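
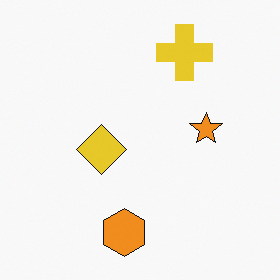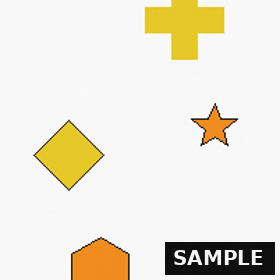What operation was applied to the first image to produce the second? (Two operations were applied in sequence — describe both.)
This is the original image cropped to a modestly smaller region and rescaled, then watermarked with the text "SAMPLE" in the lower-right corner.

The visible shapes are larger and the field of view is narrower; shapes near the original edges may be partly or wholly outside the frame — a crop-and-rescale. A dark label reading "SAMPLE" appears in the lower-right corner.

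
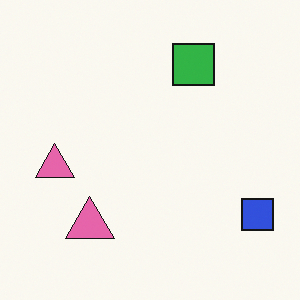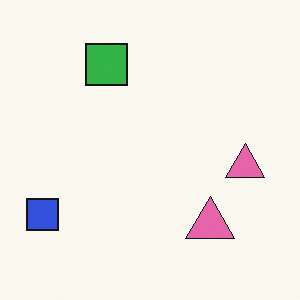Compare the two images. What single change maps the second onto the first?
It was flipped horizontally (left ↔ right).

The blue square is in the bottom-left of the second image and the bottom-right of the first — shapes on opposite sides of the vertical midline have swapped in a mirror flip.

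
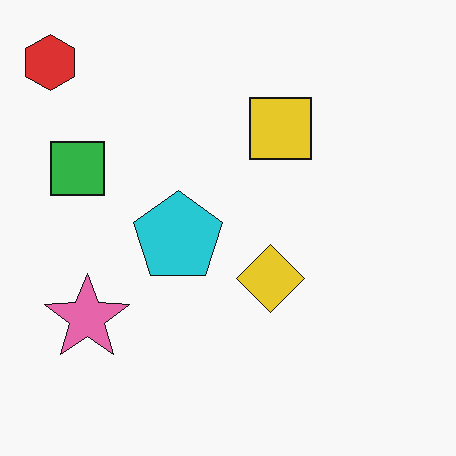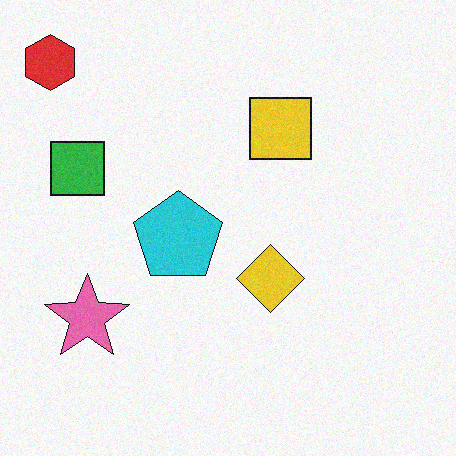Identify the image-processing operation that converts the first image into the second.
It was degraded with subtle gaussian noise.

Random speckle covers the whole image, including the flat background.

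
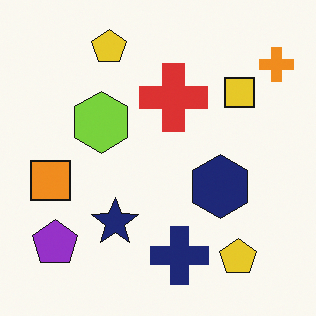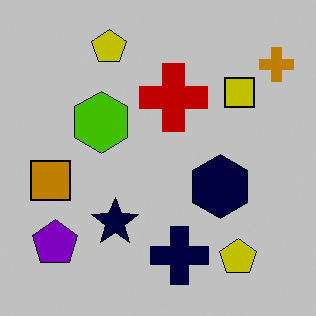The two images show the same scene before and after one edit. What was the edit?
The image was aggressively posterized.

Each flat color has snapped to a coarser quantized level — most visibly, the near-white background has dropped to a flat grey.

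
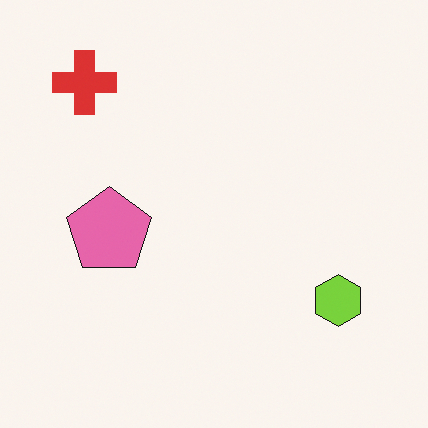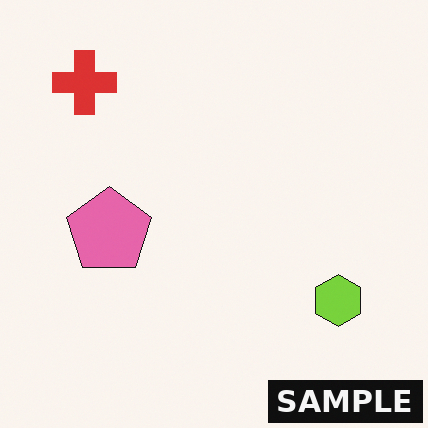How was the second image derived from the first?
It was watermarked with the text "SAMPLE" in the lower-right corner.

A dark label reading "SAMPLE" appears in the lower-right corner.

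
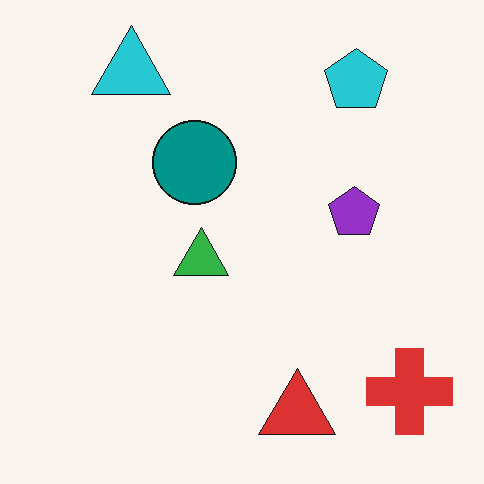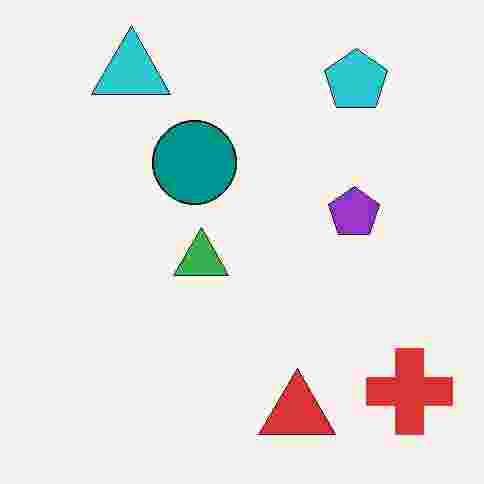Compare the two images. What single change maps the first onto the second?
The image was degraded with heavy JPEG compression.

Blocky 8×8 compression artifacts appear around shape edges and the flat background shows ringing — characteristic JPEG degradation.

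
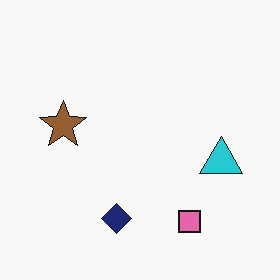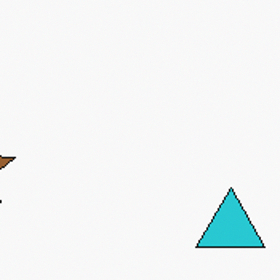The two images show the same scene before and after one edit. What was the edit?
Cropped to a modestly smaller region and rescaled.

The visible shapes are larger and the field of view is narrower; shapes near the original edges may be partly or wholly outside the frame — a crop-and-rescale.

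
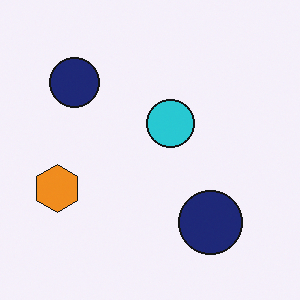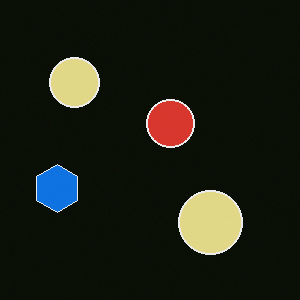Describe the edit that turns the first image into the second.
The transformation is: color-inverted (negative).

The light background has become dark and every shape's color is its complement — a photographic negative.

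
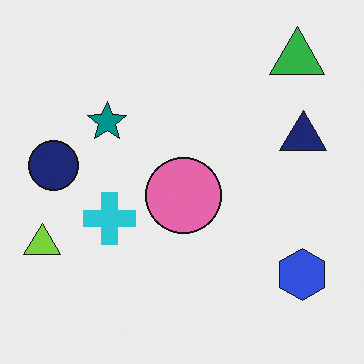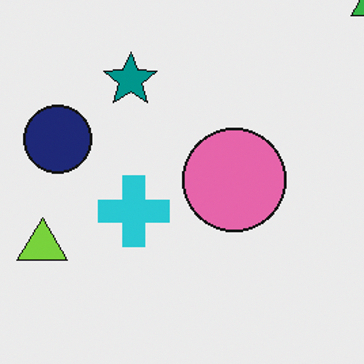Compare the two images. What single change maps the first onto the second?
The image was cropped to a modestly smaller region and rescaled.

The visible shapes are larger and the field of view is narrower; shapes near the original edges may be partly or wholly outside the frame — a crop-and-rescale.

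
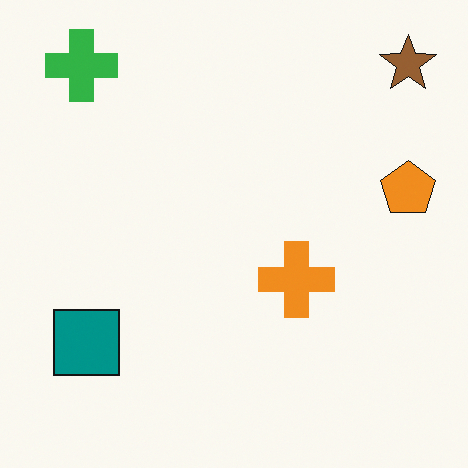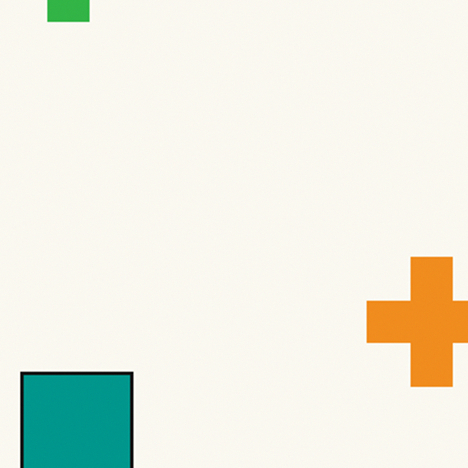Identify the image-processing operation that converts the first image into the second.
The transformation is: cropped tightly and scaled back up.

The visible shapes are larger and the field of view is narrower; shapes near the original edges may be partly or wholly outside the frame — a crop-and-rescale.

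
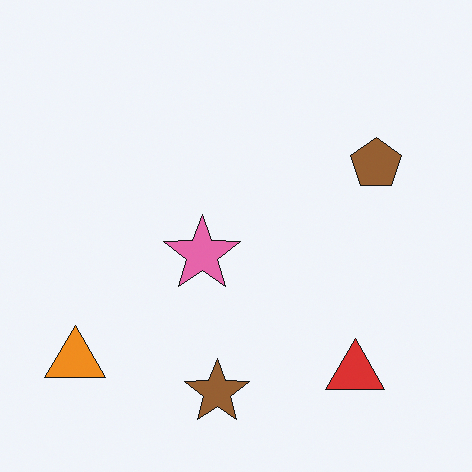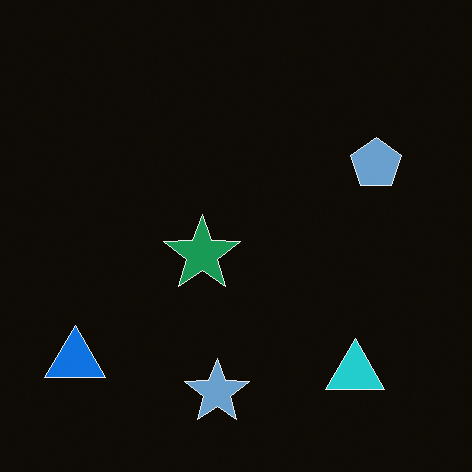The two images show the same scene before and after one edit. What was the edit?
The second image is the first color-inverted (negative).

The light background has become dark and every shape's color is its complement — a photographic negative.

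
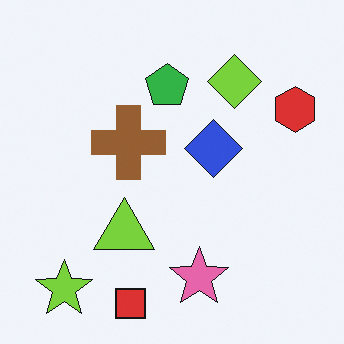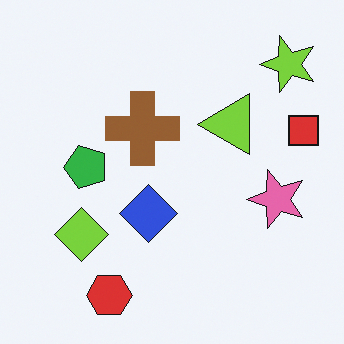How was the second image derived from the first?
Transposed (reflected across the top-left ↔ bottom-right diagonal).

Shapes have swapped their row and column positions — what was in the top-right is now in the bottom-left — a diagonal reflection.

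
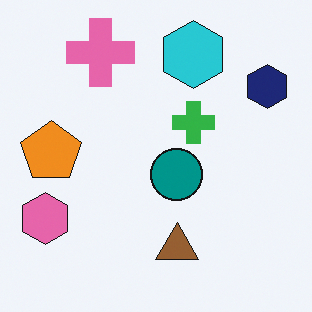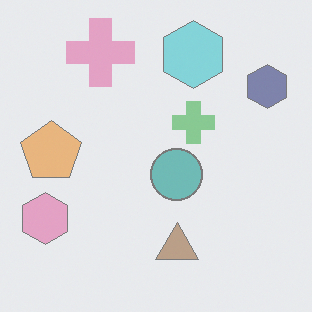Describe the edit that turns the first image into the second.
Washed out (contrast reduced).

Tones are pushed toward mid-grey across the whole image — a global contrast change.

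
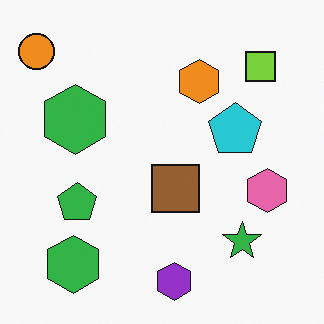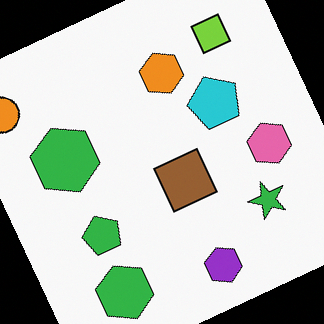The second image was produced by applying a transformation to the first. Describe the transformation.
It was rotated counter-clockwise by a clearly visible amount.

Every shape is tilted by the same angle and the image corners show triangular fill wedges — a whole-image rotation by a non-right angle.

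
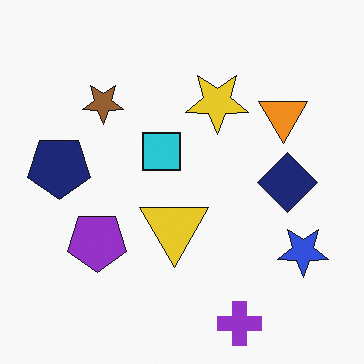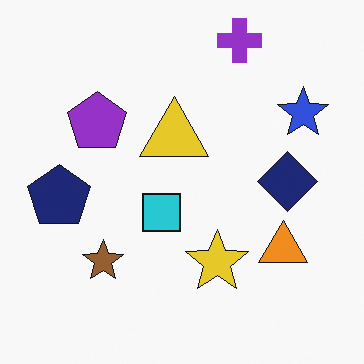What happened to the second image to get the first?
It was flipped vertically (top ↔ bottom).

The purple cross is in the top of the second image and the bottom of the first — shapes on opposite sides of the horizontal midline have swapped in a mirror flip.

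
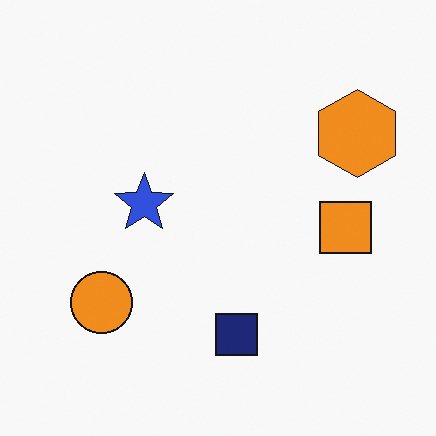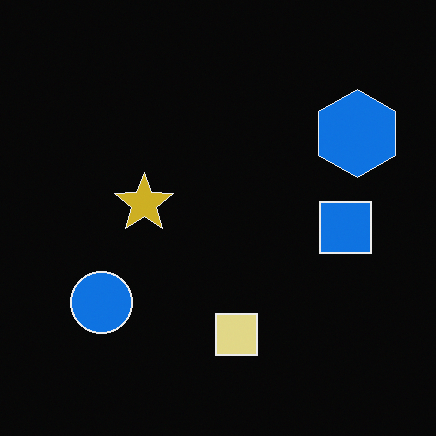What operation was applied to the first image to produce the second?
This is the original image color-inverted (negative).

The light background has become dark and every shape's color is its complement — a photographic negative.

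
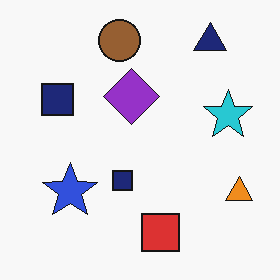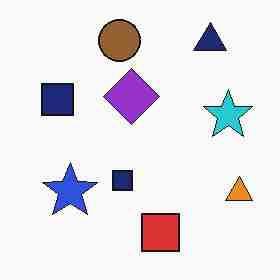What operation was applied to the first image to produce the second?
The image was heavily JPEG-compressed with obvious blocking artifacts.

Blocky 8×8 compression artifacts appear around shape edges and the flat background shows ringing — characteristic JPEG degradation.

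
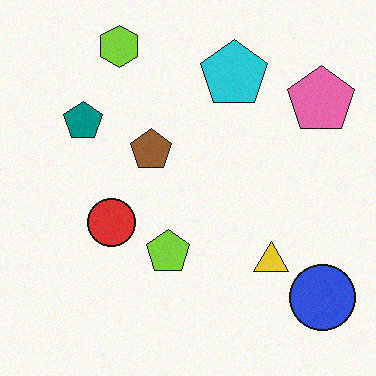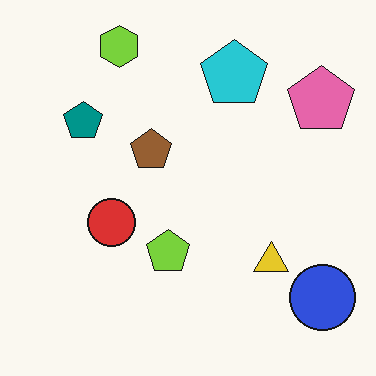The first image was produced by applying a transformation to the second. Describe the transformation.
This is the original image degraded with a light layer of grain.

Random speckle covers the whole image, including the flat background.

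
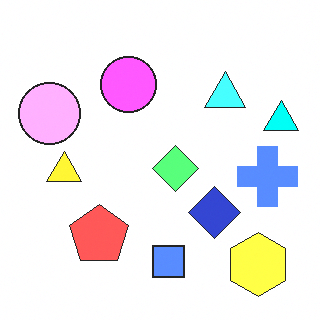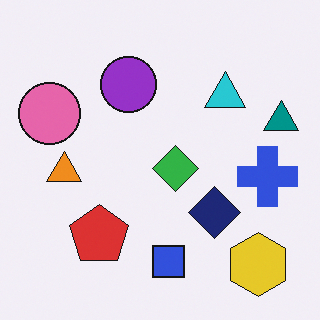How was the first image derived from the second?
This is the original image substantially brightened.

Every pixel — background and shapes alike — is uniformly brightened.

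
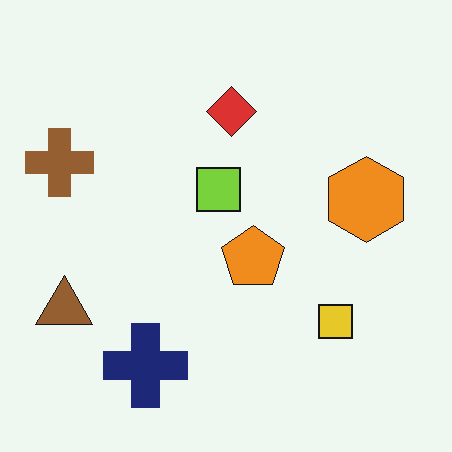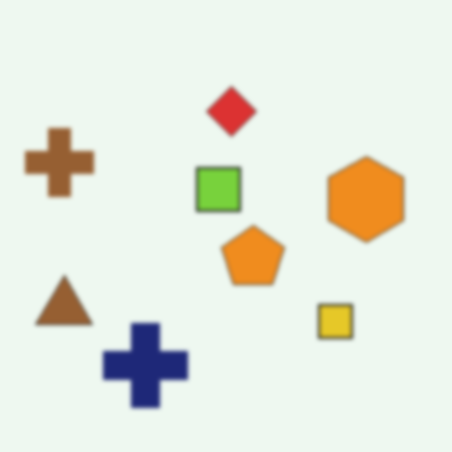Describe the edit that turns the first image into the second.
The image was slightly softened.

Shape edges and outlines are uniformly softened across the whole image.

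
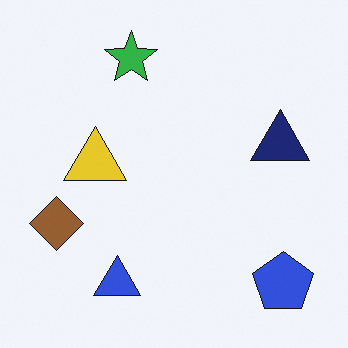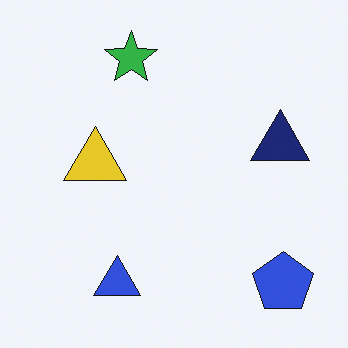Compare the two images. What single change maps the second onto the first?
The transformation is: overlaid with an additional brown diamond.

A brown diamond appears in the first image that is absent from the second.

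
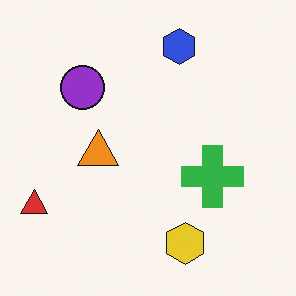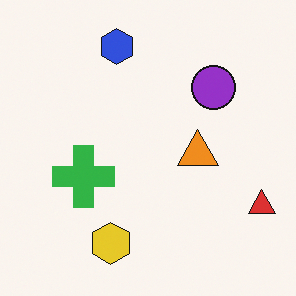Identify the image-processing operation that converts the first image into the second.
The transformation is: flipped horizontally (left ↔ right).

The red triangle is in the bottom-left of the first image and the bottom-right of the second — shapes on opposite sides of the vertical midline have swapped in a mirror flip.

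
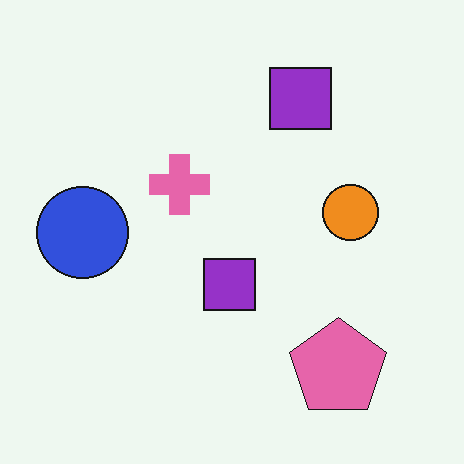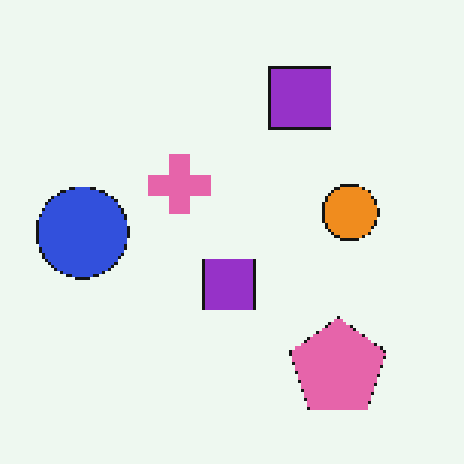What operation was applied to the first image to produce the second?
It was lightly pixelated (a mild mosaic effect).

Shapes are reduced to large square blocks; fine edges and outlines are lost — a downscale-then-upscale (mosaic) effect.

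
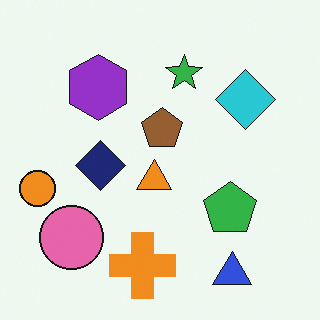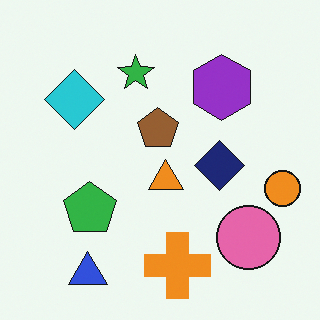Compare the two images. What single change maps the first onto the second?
The image was flipped horizontally (left ↔ right).

The orange circle is in the left of the first image and the right of the second — shapes on opposite sides of the vertical midline have swapped in a mirror flip.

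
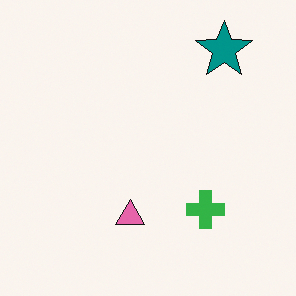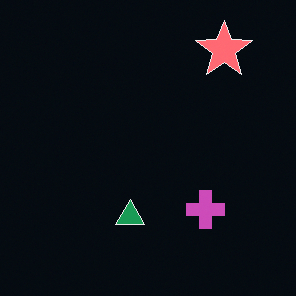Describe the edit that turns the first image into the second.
The second image is the first color-inverted (negative).

The light background has become dark and every shape's color is its complement — a photographic negative.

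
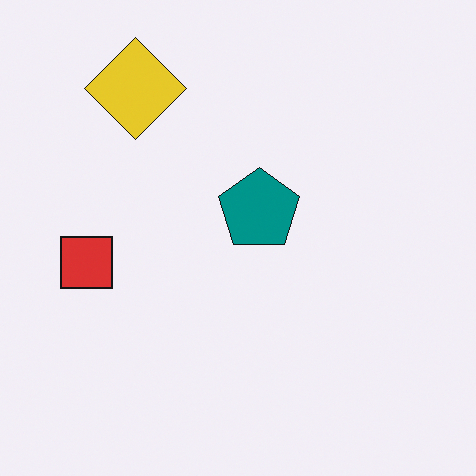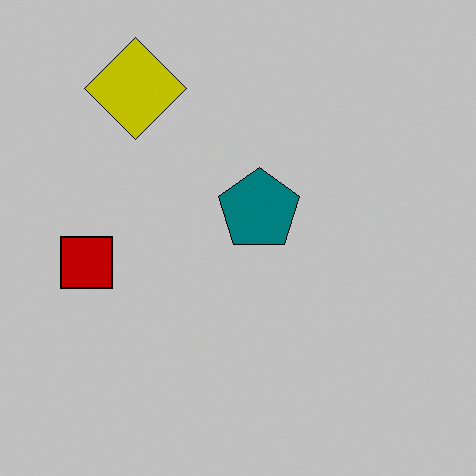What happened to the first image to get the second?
The transformation is: heavily posterized to just a handful of flat colors.

Each flat color has snapped to a coarser quantized level — most visibly, the near-white background has dropped to a flat grey.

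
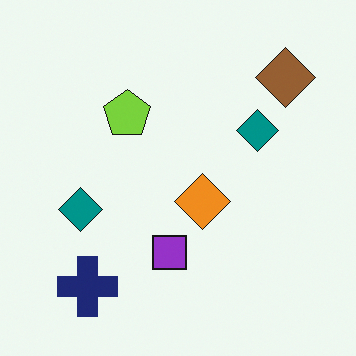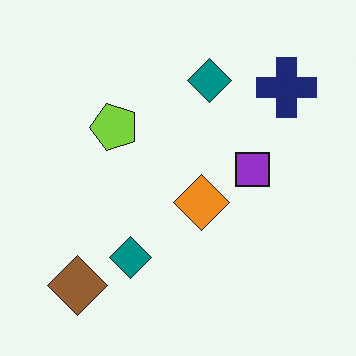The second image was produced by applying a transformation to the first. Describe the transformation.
This is the original image transposed (reflected across the top-left ↔ bottom-right diagonal).

Shapes have swapped their row and column positions — what was in the top-right is now in the bottom-left — a diagonal reflection.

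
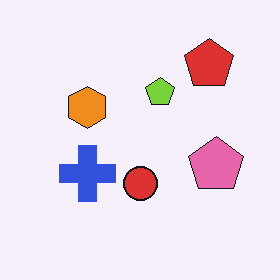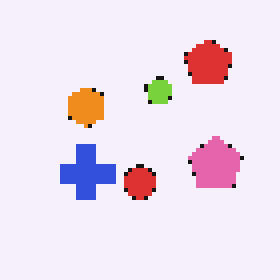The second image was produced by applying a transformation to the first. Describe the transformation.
Mildly pixelated.

Shapes are reduced to large square blocks; fine edges and outlines are lost — a downscale-then-upscale (mosaic) effect.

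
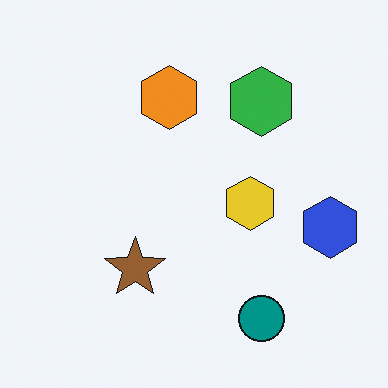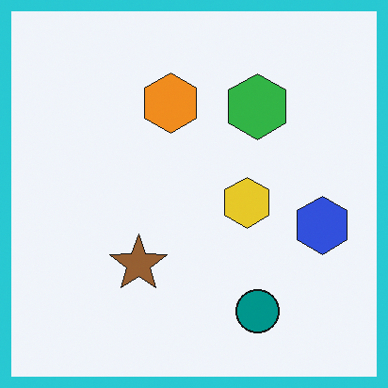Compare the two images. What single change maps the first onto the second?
The image was framed with a cyan border.

A solid cyan frame runs around the edge of the second image, with the content slightly shrunk inside it.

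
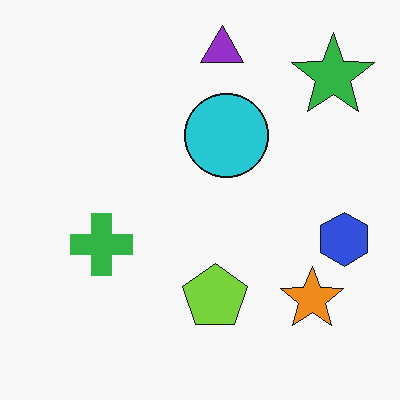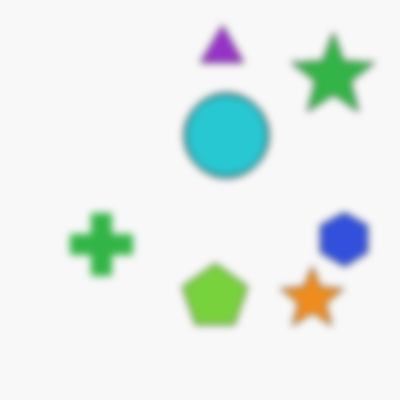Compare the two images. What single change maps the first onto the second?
The second image is the first moderately blurred.

Shape edges and outlines are uniformly softened across the whole image.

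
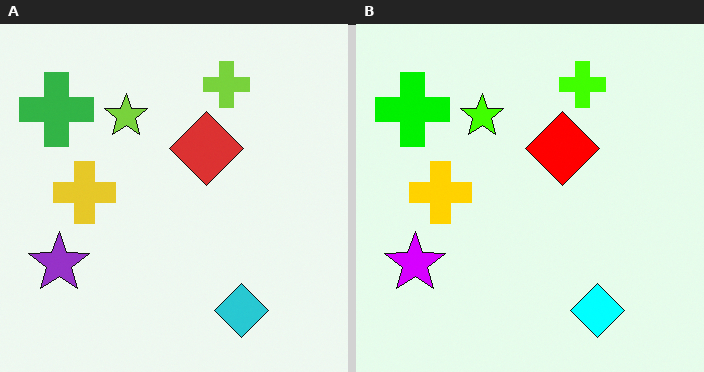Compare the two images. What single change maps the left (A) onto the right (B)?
The right (B) image is the left (A) made much more vivid (saturation change).

All colors are more vivid — a global saturation change.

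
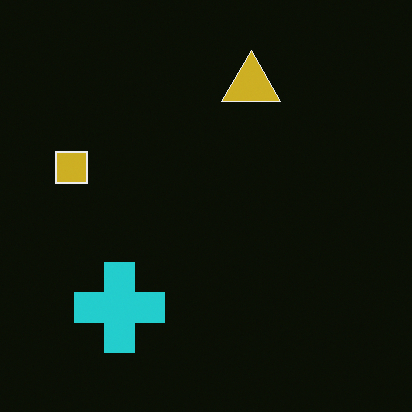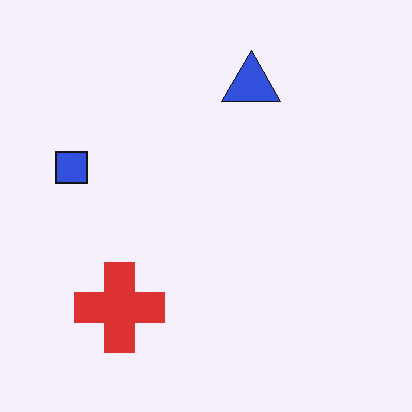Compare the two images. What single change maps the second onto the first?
It was color-inverted (negative).

The light background has become dark and every shape's color is its complement — a photographic negative.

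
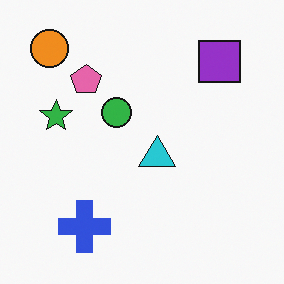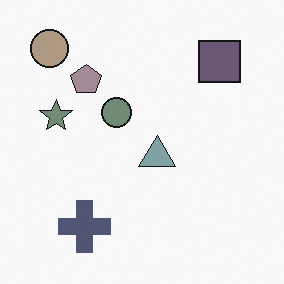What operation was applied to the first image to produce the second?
The transformation is: made much more muted (saturation change).

All colors are more muted and greyish — a global saturation change.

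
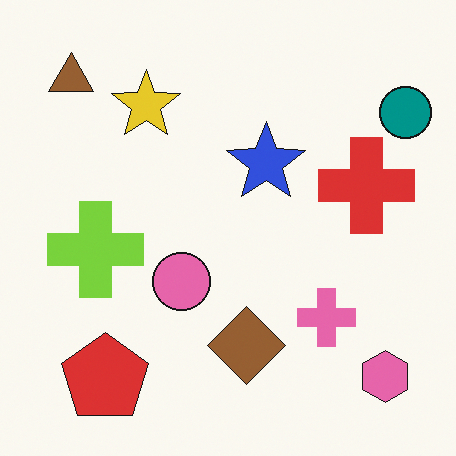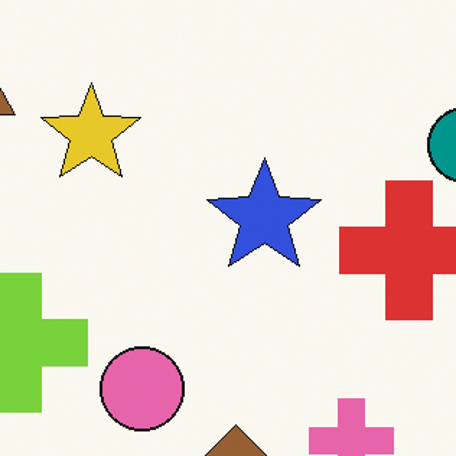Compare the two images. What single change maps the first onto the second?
Cropped slightly and scaled back up.

The visible shapes are larger and the field of view is narrower; shapes near the original edges may be partly or wholly outside the frame — a crop-and-rescale.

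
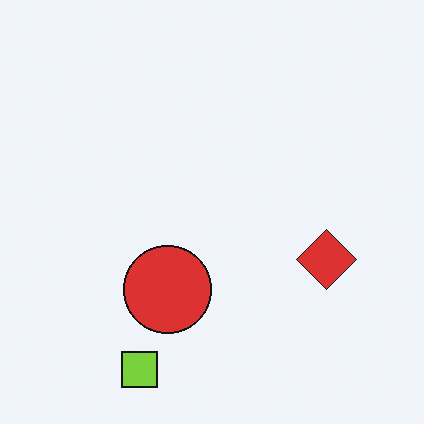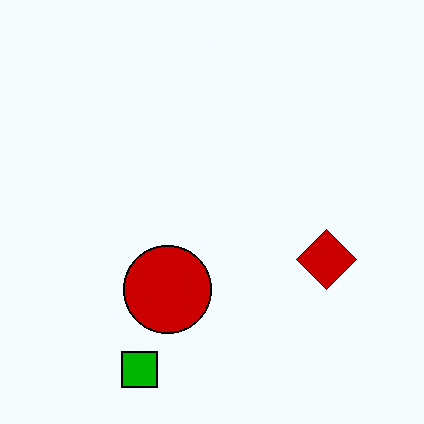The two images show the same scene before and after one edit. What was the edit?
The image was boosted in contrast.

Tones are pushed away from mid-grey across the whole image — a global contrast change.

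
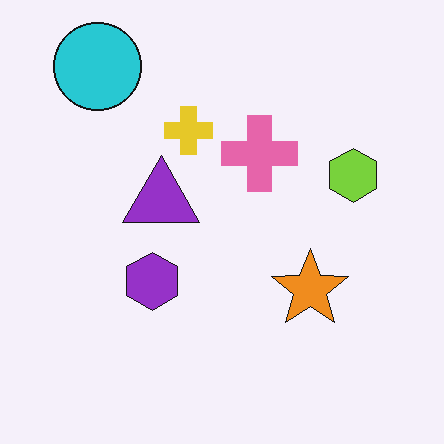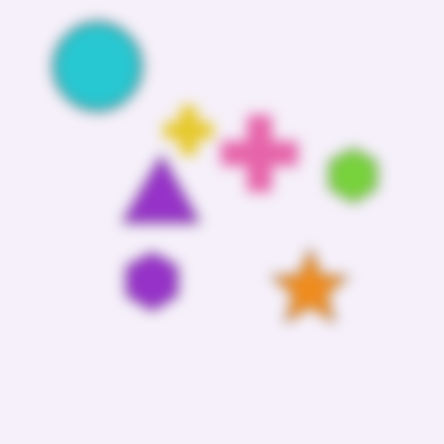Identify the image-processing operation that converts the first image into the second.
The transformation is: strongly gaussian-blurred.

Shape edges and outlines are uniformly softened across the whole image.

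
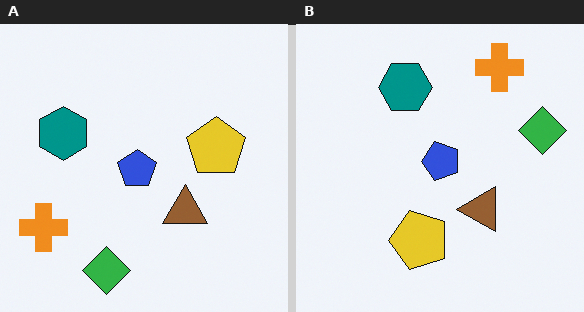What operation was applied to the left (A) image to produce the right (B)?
It was transposed (reflected across the top-left ↔ bottom-right diagonal).

Shapes have swapped their row and column positions — what was in the top-right is now in the bottom-left — a diagonal reflection.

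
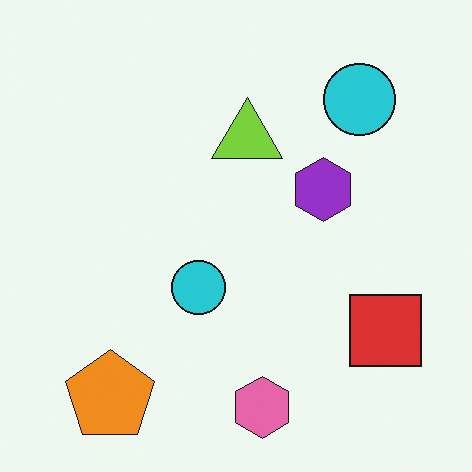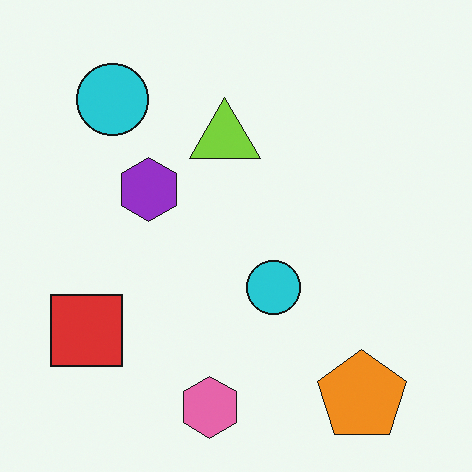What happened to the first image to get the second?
Flipped horizontally (left ↔ right).

The red square is in the bottom-right of the first image and the bottom-left of the second — shapes on opposite sides of the vertical midline have swapped in a mirror flip.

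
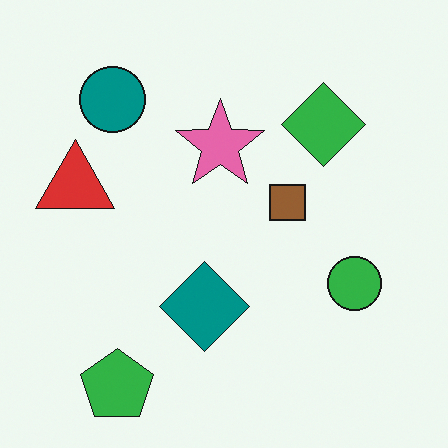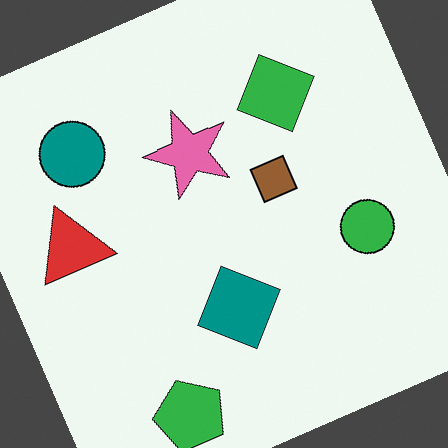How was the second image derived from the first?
The transformation is: rotated counter-clockwise by a moderate amount.

Every shape is tilted by the same angle and the image corners show triangular fill wedges — a whole-image rotation by a non-right angle.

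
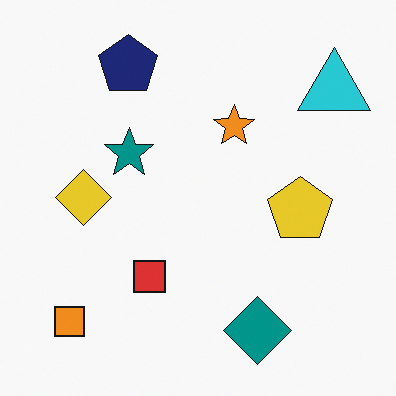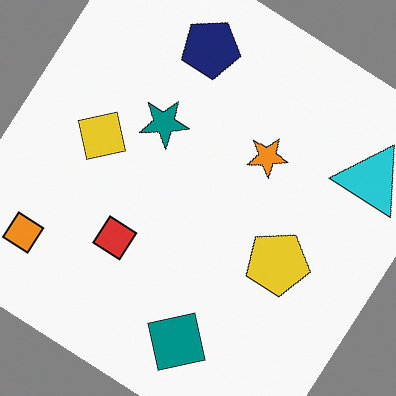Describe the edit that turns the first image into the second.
The transformation is: rotated clockwise by a large amount — several tens of degrees.

Every shape is tilted by the same angle and the image corners show triangular fill wedges — a whole-image rotation by a non-right angle.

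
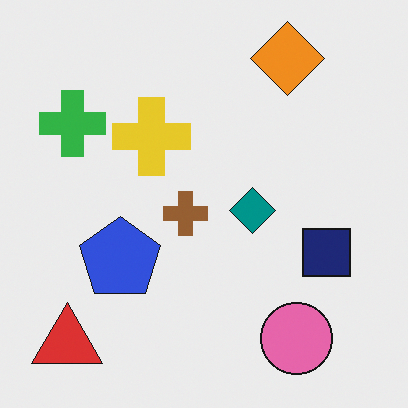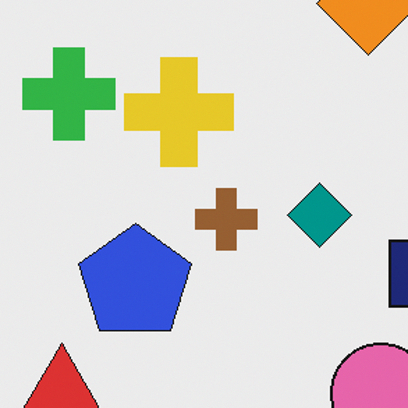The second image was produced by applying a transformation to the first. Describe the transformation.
The image was cropped slightly and scaled back up.

The visible shapes are larger and the field of view is narrower; shapes near the original edges may be partly or wholly outside the frame — a crop-and-rescale.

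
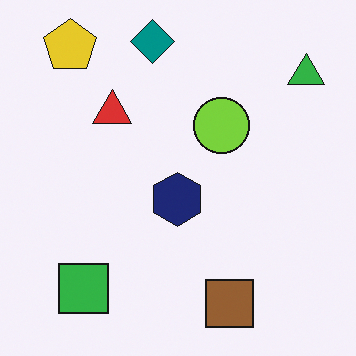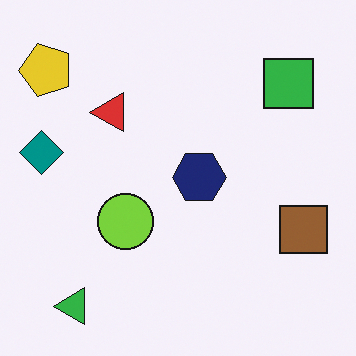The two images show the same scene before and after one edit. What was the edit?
It was transposed (reflected across the top-left ↔ bottom-right diagonal).

Shapes have swapped their row and column positions — what was in the top-right is now in the bottom-left — a diagonal reflection.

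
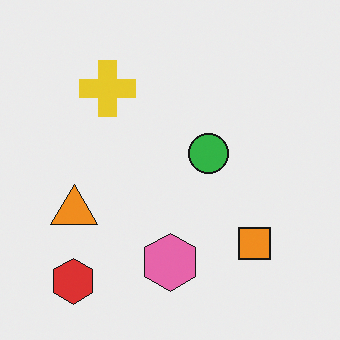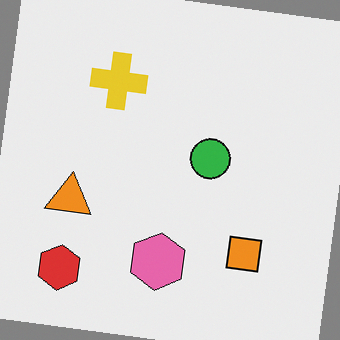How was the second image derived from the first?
It was rotated clockwise by a slight angle.

Every shape is tilted by the same angle and the image corners show triangular fill wedges — a whole-image rotation by a non-right angle.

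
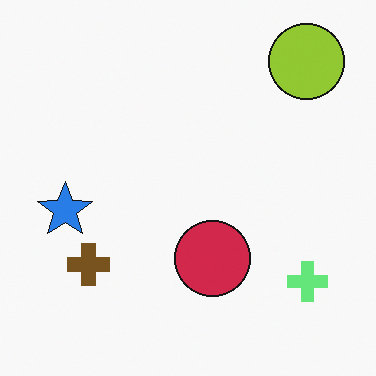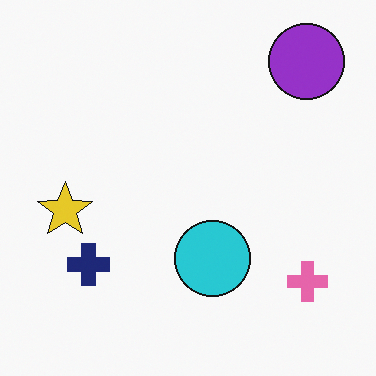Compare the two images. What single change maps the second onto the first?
Hue-shifted through roughly half the color wheel.

Every shape's color has rotated by the same amount around the hue wheel — a uniform hue shift.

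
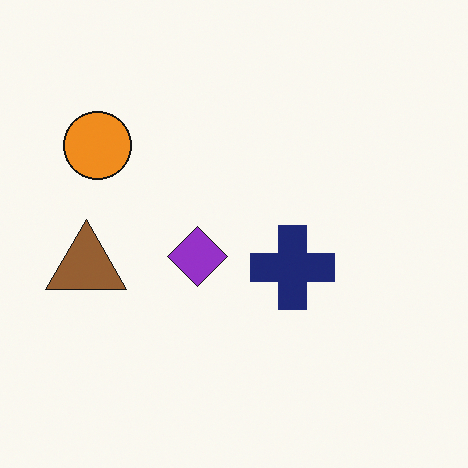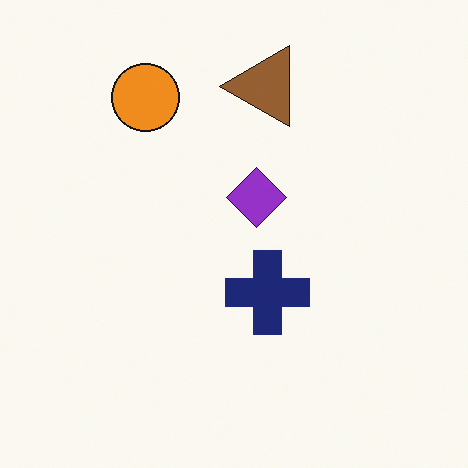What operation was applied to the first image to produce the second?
The transformation is: transposed (reflected across the top-left ↔ bottom-right diagonal).

Shapes have swapped their row and column positions — what was in the top-right is now in the bottom-left — a diagonal reflection.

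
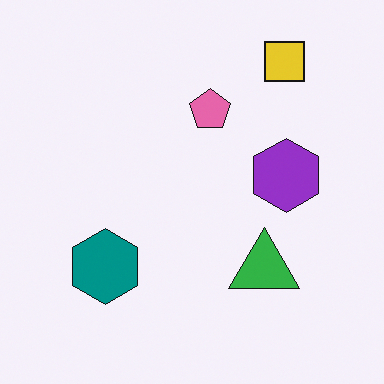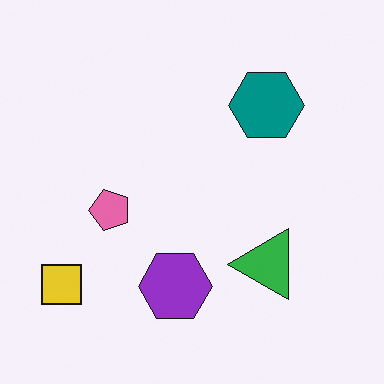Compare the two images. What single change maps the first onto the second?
The second image is the first transposed (reflected across the top-left ↔ bottom-right diagonal).

Shapes have swapped their row and column positions — what was in the top-right is now in the bottom-left — a diagonal reflection.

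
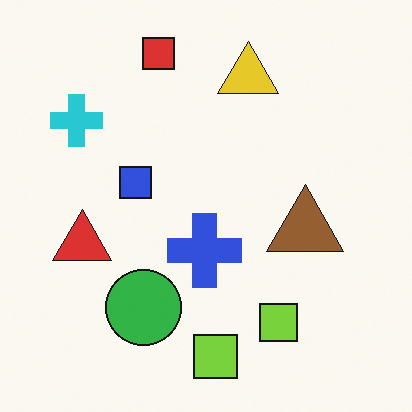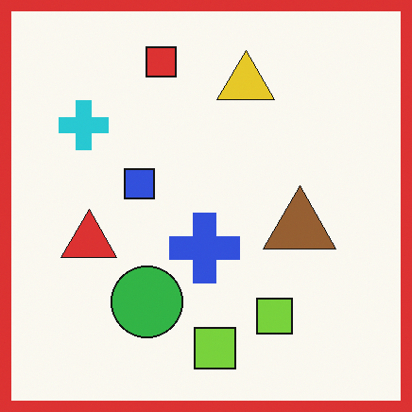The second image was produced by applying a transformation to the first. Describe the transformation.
The transformation is: framed with a red border.

A solid red frame runs around the edge of the second image, with the content slightly shrunk inside it.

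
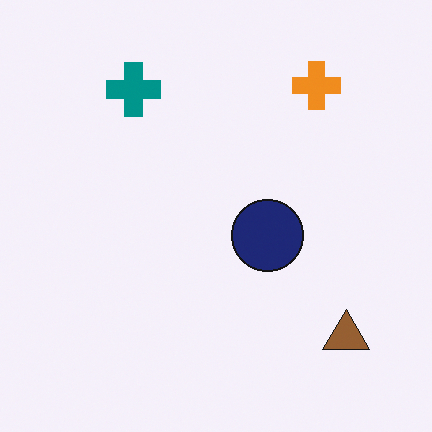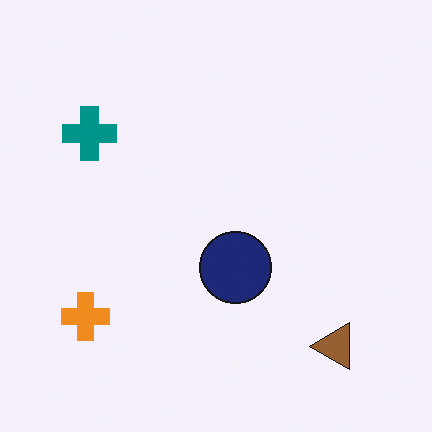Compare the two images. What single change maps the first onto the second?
Transposed (reflected across the top-left ↔ bottom-right diagonal).

Shapes have swapped their row and column positions — what was in the top-right is now in the bottom-left — a diagonal reflection.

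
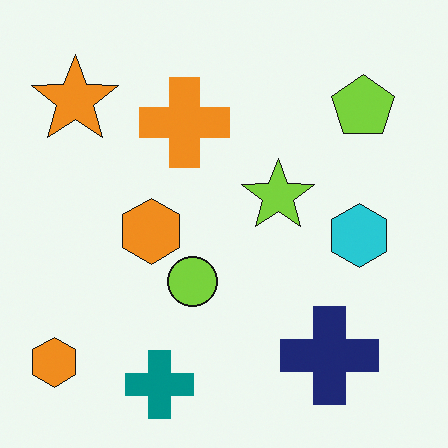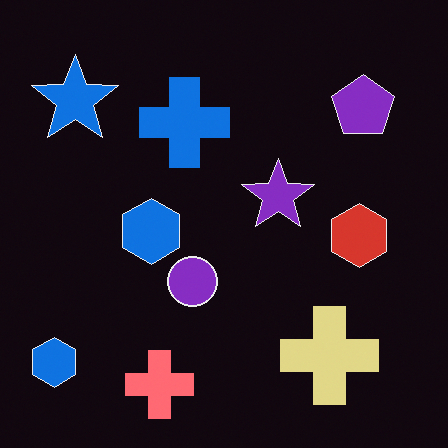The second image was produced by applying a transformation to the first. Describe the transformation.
It was color-inverted (negative).

The light background has become dark and every shape's color is its complement — a photographic negative.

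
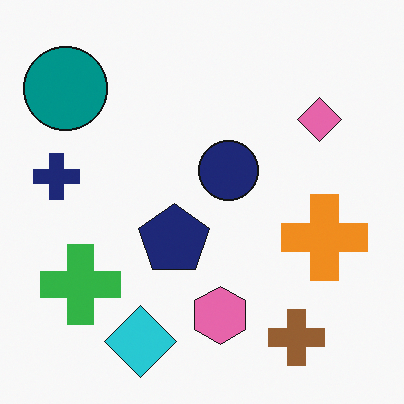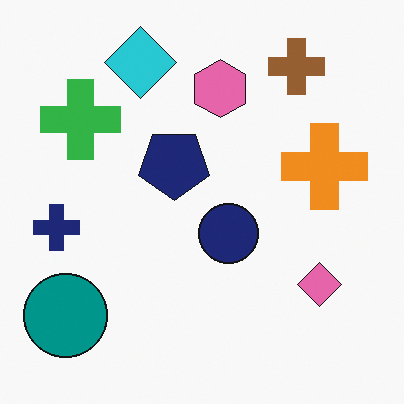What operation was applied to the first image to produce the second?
This is the original image flipped vertically (top ↔ bottom).

The cyan diamond is in the bottom of the first image and the top of the second — shapes on opposite sides of the horizontal midline have swapped in a mirror flip.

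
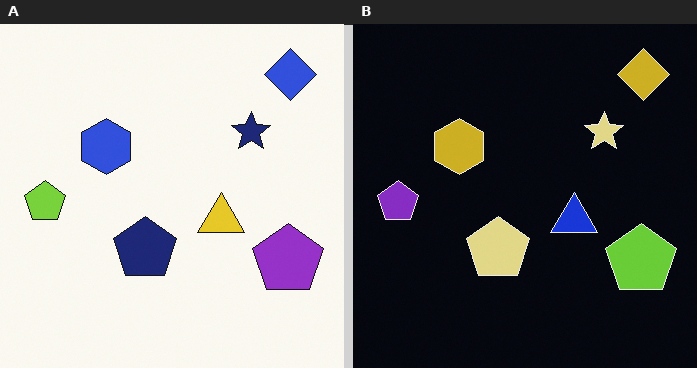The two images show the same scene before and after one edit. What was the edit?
The right (B) image is the left (A) color-inverted (negative).

The light background has become dark and every shape's color is its complement — a photographic negative.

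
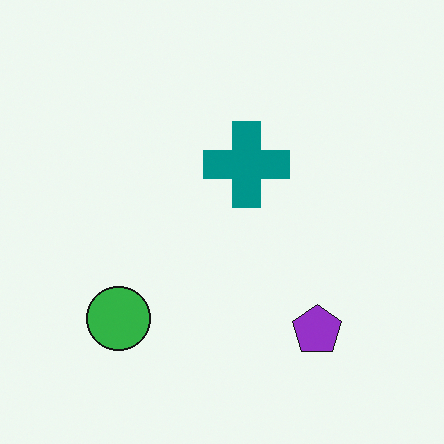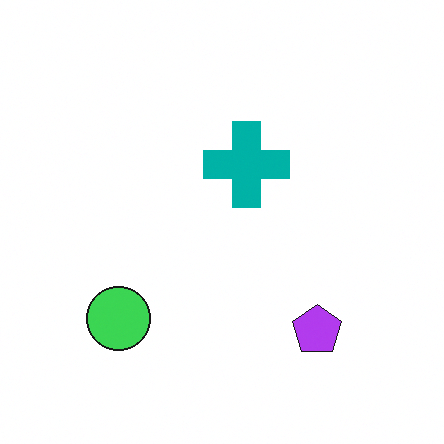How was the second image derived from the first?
The image was brightened a little.

Every pixel — background and shapes alike — is uniformly brightened.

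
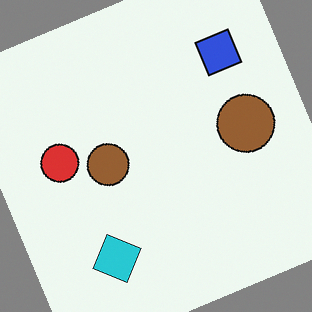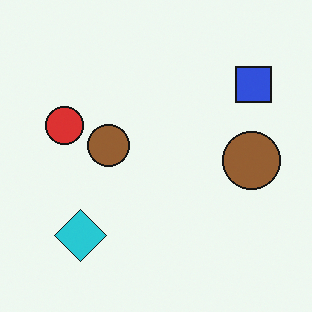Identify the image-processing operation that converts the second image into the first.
The image was rotated counter-clockwise by a clearly visible amount.

Every shape is tilted by the same angle and the image corners show triangular fill wedges — a whole-image rotation by a non-right angle.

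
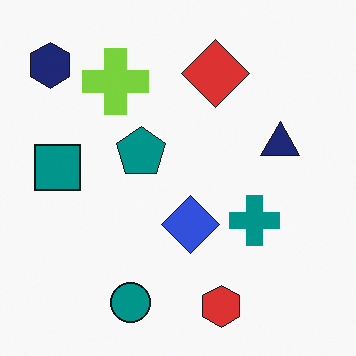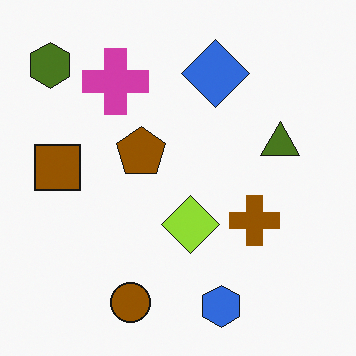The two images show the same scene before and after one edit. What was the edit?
It was hue-shifted through roughly half the color wheel.

Every shape's color has rotated by the same amount around the hue wheel — a uniform hue shift.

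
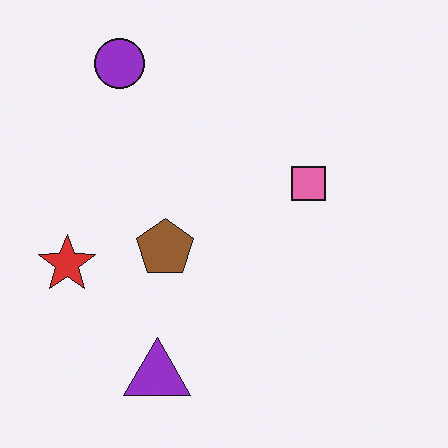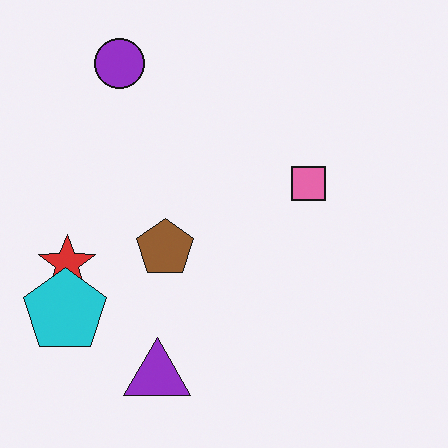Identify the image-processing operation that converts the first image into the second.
The second image is the first overlaid with an additional cyan pentagon.

A cyan pentagon appears in the second image that is absent from the first.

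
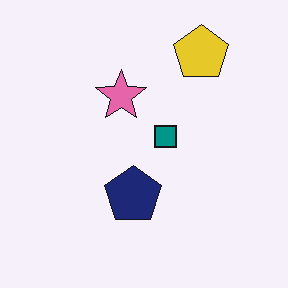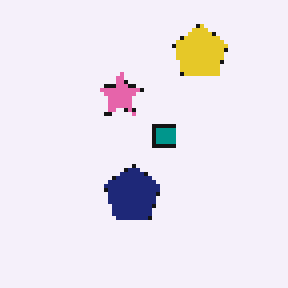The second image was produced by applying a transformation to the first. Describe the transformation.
Lightly pixelated (a mild mosaic effect).

Shapes are reduced to large square blocks; fine edges and outlines are lost — a downscale-then-upscale (mosaic) effect.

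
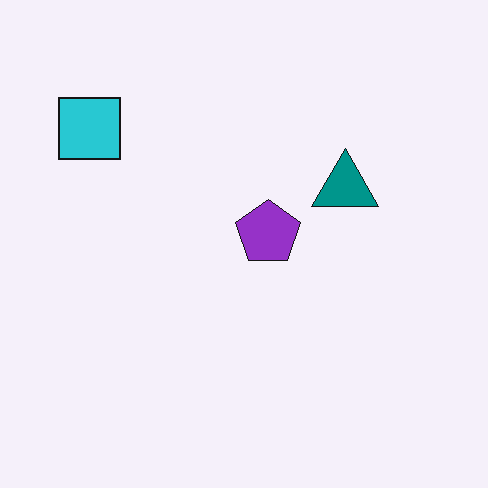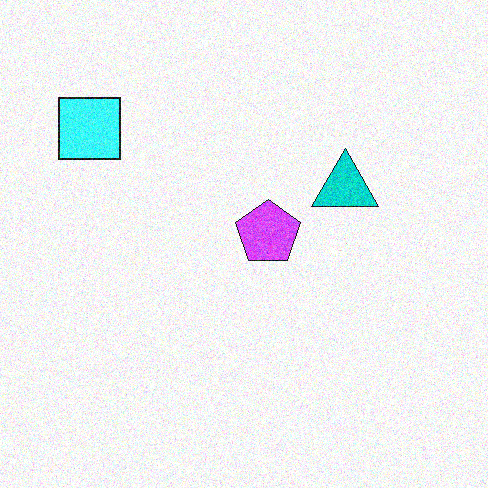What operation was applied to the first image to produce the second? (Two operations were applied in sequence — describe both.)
This is the original image substantially brightened, then degraded with moderate additive noise.

Every pixel — background and shapes alike — is uniformly brightened. Random speckle covers the whole image, including the flat background.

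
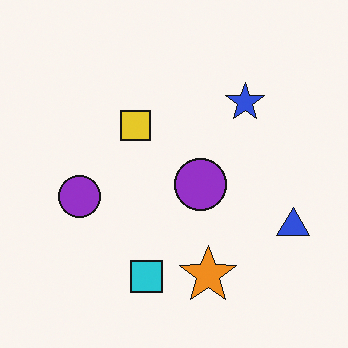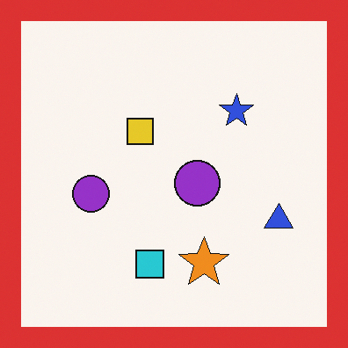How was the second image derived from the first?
This is the original image framed with a red border.

A solid red frame runs around the edge of the second image, with the content slightly shrunk inside it.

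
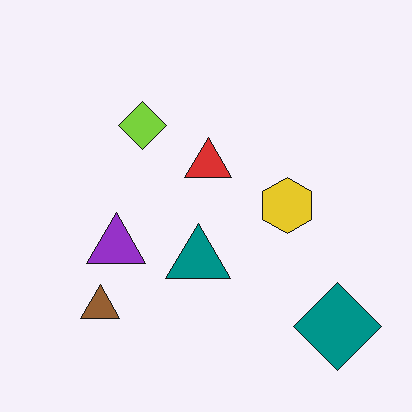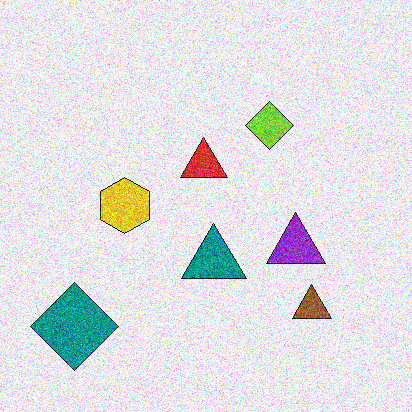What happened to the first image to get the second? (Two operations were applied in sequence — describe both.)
Degraded with heavy additive noise, then flipped horizontally (left ↔ right).

Random speckle covers the whole image, including the flat background. The teal diamond is in the bottom-right of the first image and the bottom-left of the second — shapes on opposite sides of the vertical midline have swapped in a mirror flip.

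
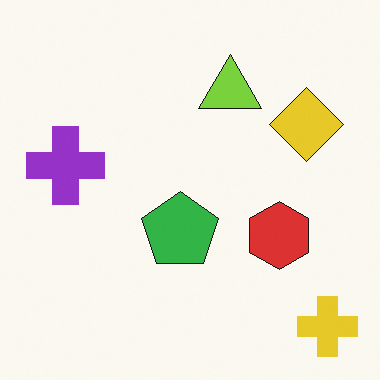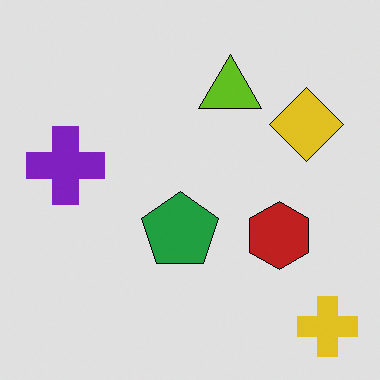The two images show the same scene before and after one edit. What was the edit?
The second image is the first posterized to a reduced palette.

Each flat color has snapped to a coarser quantized level — most visibly, the near-white background has dropped to a flat grey.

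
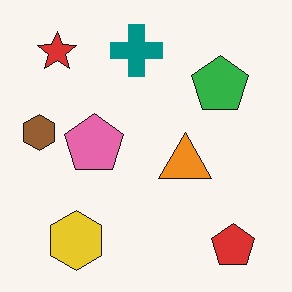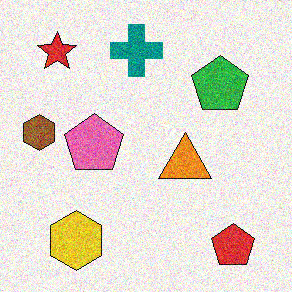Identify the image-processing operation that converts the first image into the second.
The second image is the first degraded with moderate additive noise.

Random speckle covers the whole image, including the flat background.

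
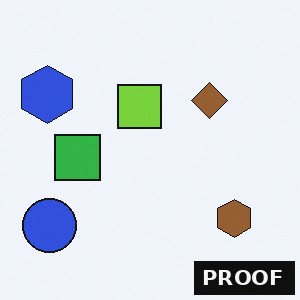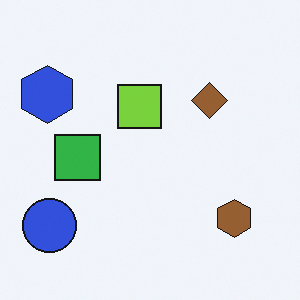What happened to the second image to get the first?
This is the original image watermarked with the text "PROOF" in the lower-right corner.

A dark label reading "PROOF" appears in the lower-right corner.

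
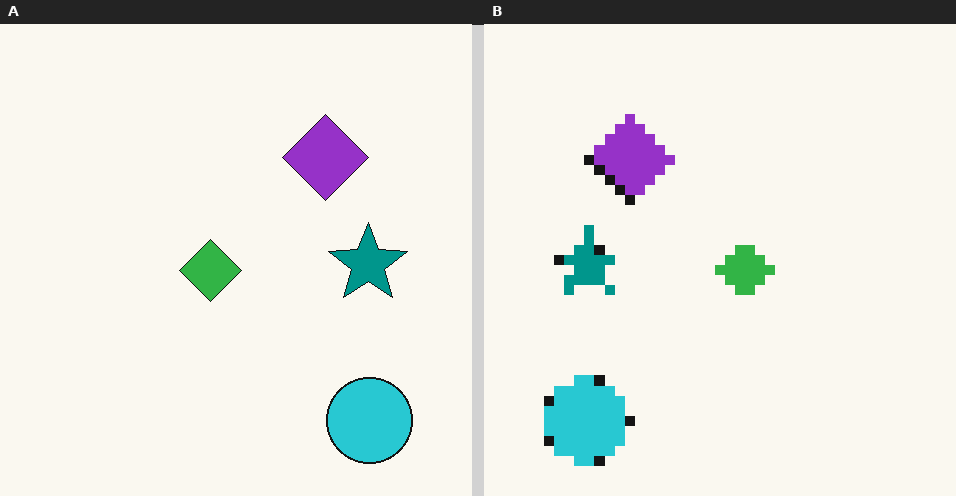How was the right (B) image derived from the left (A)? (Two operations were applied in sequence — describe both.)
The image was flipped horizontally (left ↔ right), then heavily pixelated into large blocks.

The cyan circle is in the bottom-right of the left (A) image and the bottom-left of the right (B) — shapes on opposite sides of the vertical midline have swapped in a mirror flip. Shapes are reduced to large square blocks; fine edges and outlines are lost — a downscale-then-upscale (mosaic) effect.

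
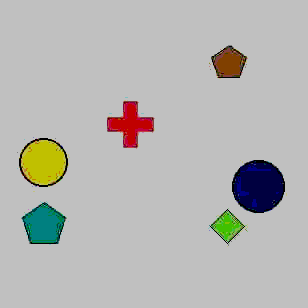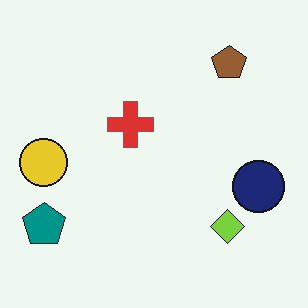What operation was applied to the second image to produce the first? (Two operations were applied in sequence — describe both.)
Degraded with heavy JPEG compression, then aggressively posterized.

Blocky 8×8 compression artifacts appear around shape edges and the flat background shows ringing — characteristic JPEG degradation. Each flat color has snapped to a coarser quantized level — most visibly, the near-white background has dropped to a flat grey.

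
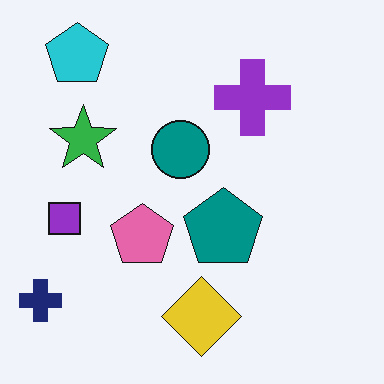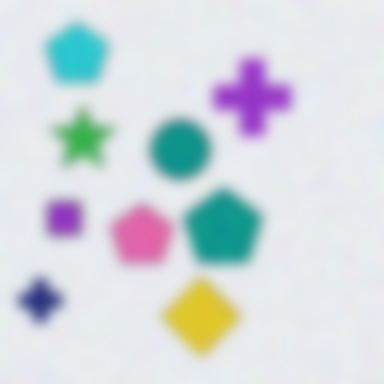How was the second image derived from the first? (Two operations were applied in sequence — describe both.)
The transformation is: degraded with strong gaussian noise, then heavily blurred.

Random speckle covers the whole image, including the flat background. Shape edges and outlines are uniformly softened across the whole image.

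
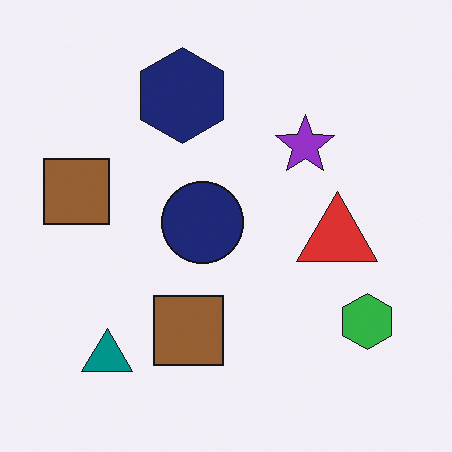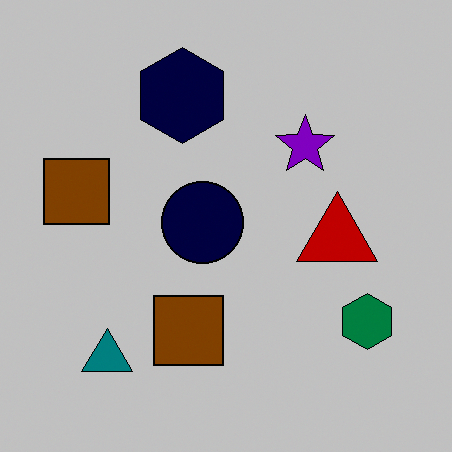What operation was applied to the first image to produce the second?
The image was aggressively posterized.

Each flat color has snapped to a coarser quantized level — most visibly, the near-white background has dropped to a flat grey.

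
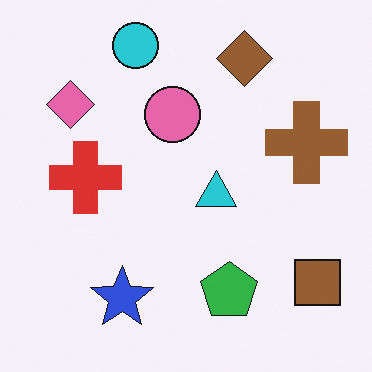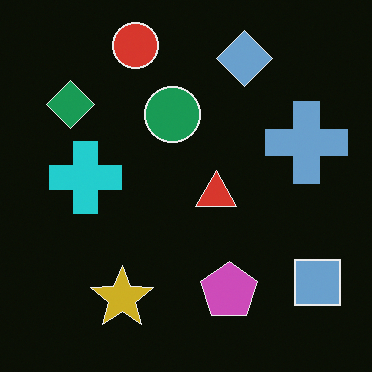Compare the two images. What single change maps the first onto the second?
The transformation is: color-inverted (negative).

The light background has become dark and every shape's color is its complement — a photographic negative.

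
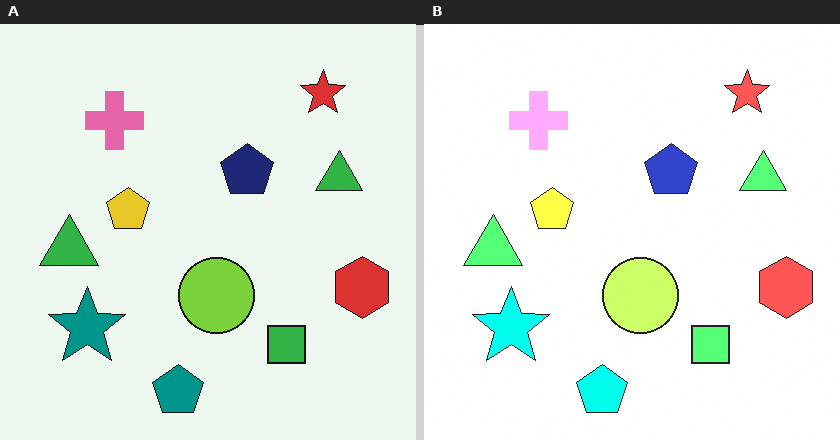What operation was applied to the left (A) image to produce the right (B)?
This is the original image substantially brightened.

Every pixel — background and shapes alike — is uniformly brightened.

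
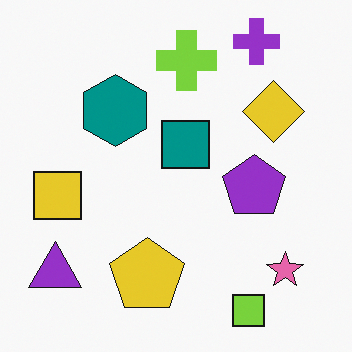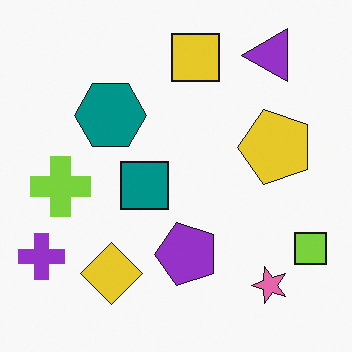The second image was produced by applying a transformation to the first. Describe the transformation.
This is the original image transposed (reflected across the top-left ↔ bottom-right diagonal).

Shapes have swapped their row and column positions — what was in the top-right is now in the bottom-left — a diagonal reflection.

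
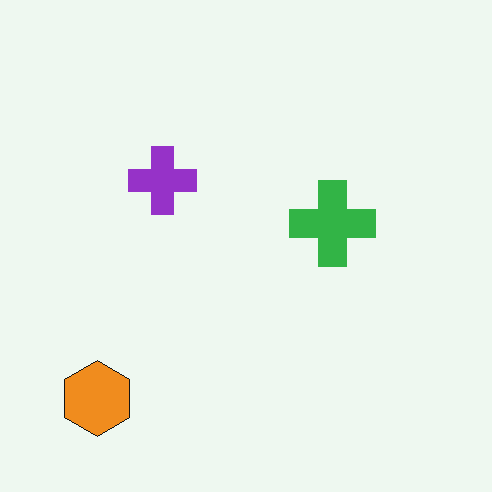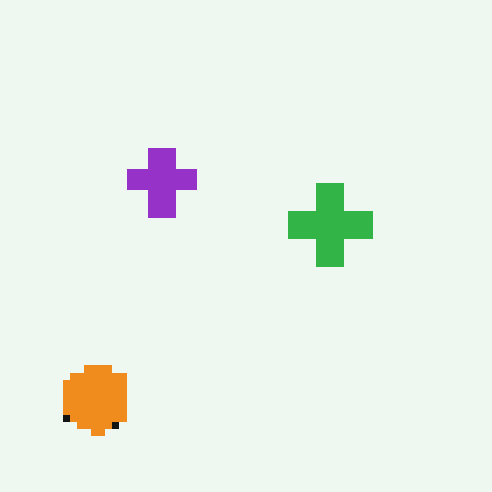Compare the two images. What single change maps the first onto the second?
It was pixelated into visible square blocks.

Shapes are reduced to large square blocks; fine edges and outlines are lost — a downscale-then-upscale (mosaic) effect.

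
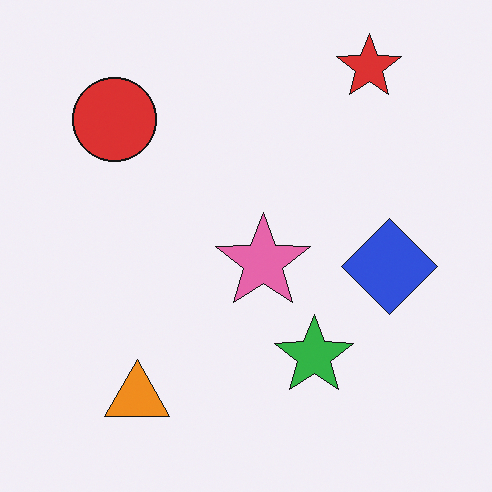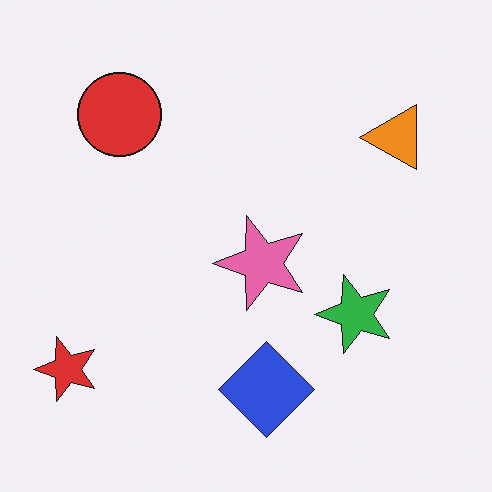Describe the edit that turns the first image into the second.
The image was transposed (reflected across the top-left ↔ bottom-right diagonal).

Shapes have swapped their row and column positions — what was in the top-right is now in the bottom-left — a diagonal reflection.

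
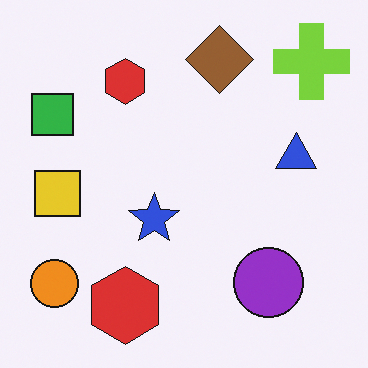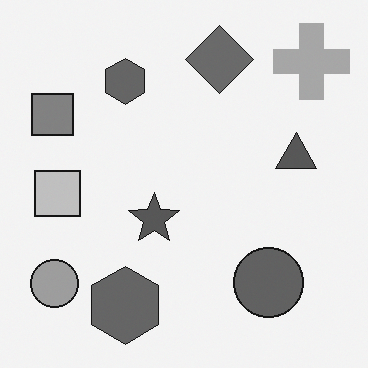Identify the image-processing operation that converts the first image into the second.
It was converted to grayscale.

All color is removed — every shape is now a shade of grey.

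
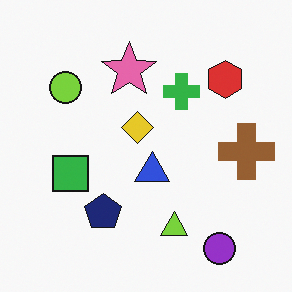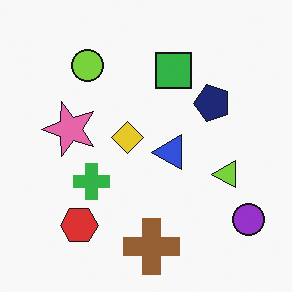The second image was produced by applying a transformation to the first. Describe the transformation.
This is the original image transposed (reflected across the top-left ↔ bottom-right diagonal).

Shapes have swapped their row and column positions — what was in the top-right is now in the bottom-left — a diagonal reflection.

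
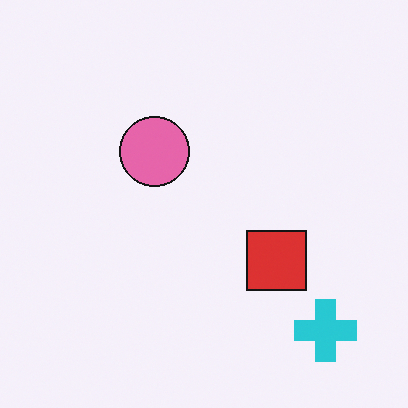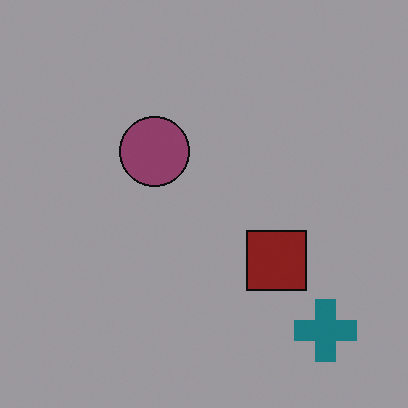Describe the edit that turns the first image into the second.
It was substantially darkened.

Every pixel — background and shapes alike — is uniformly darkened.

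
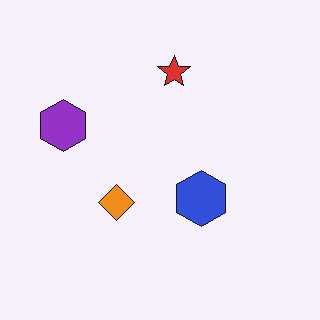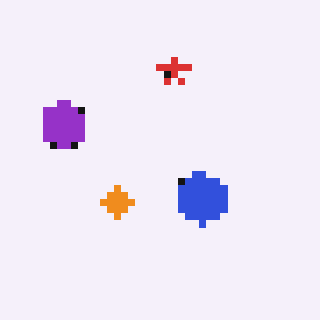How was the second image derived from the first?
The transformation is: moderately pixelated.

Shapes are reduced to large square blocks; fine edges and outlines are lost — a downscale-then-upscale (mosaic) effect.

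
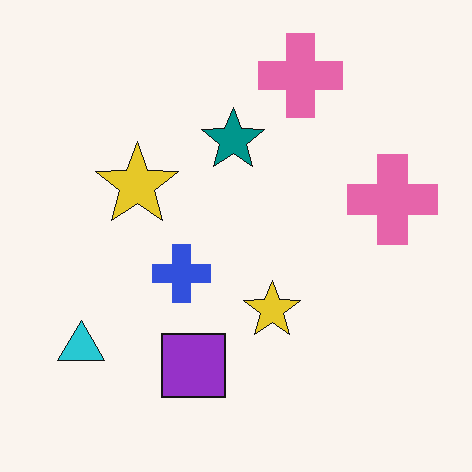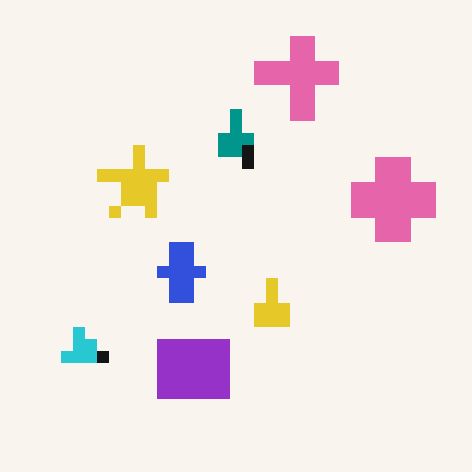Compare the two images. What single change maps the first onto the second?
It was heavily pixelated into large blocks.

Shapes are reduced to large square blocks; fine edges and outlines are lost — a downscale-then-upscale (mosaic) effect.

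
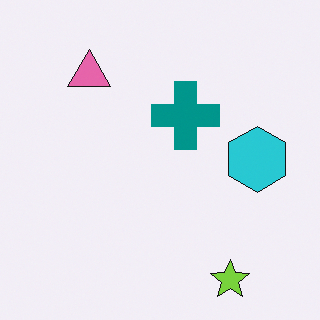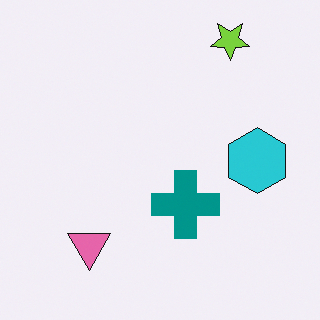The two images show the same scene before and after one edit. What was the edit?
The image was flipped vertically (top ↔ bottom).

The lime star is in the bottom-right of the first image and the top-right of the second — shapes on opposite sides of the horizontal midline have swapped in a mirror flip.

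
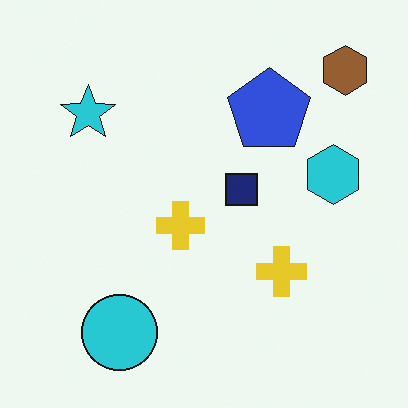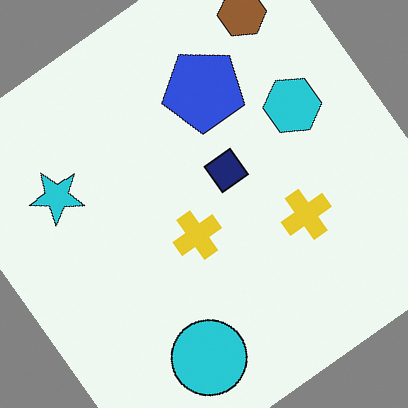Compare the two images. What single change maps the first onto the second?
It was rotated counter-clockwise by a large amount — several tens of degrees.

Every shape is tilted by the same angle and the image corners show triangular fill wedges — a whole-image rotation by a non-right angle.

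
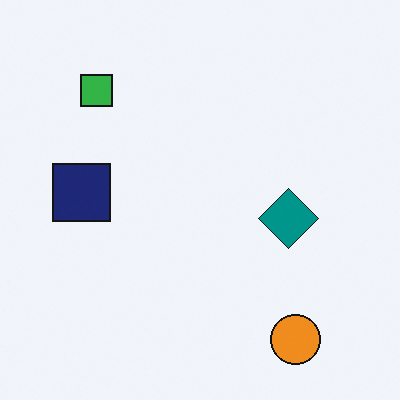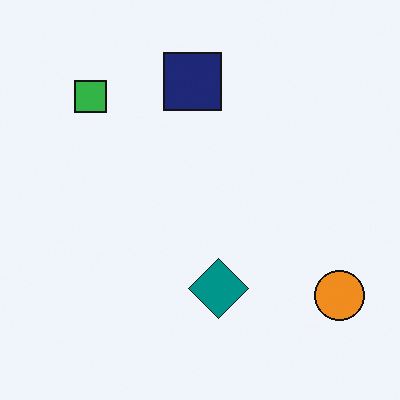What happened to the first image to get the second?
It was transposed (reflected across the top-left ↔ bottom-right diagonal).

Shapes have swapped their row and column positions — what was in the top-right is now in the bottom-left — a diagonal reflection.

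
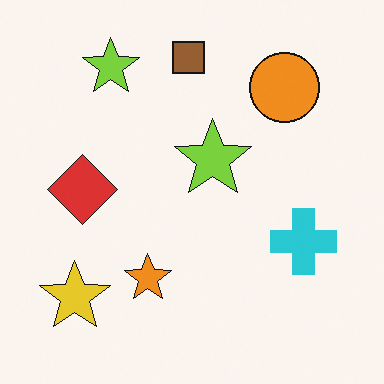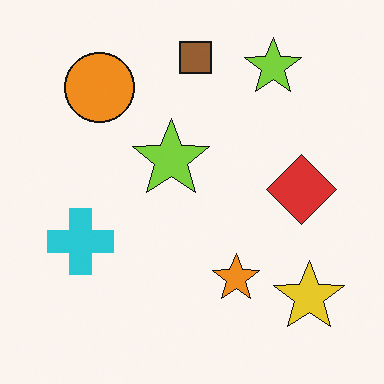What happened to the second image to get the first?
This is the original image flipped horizontally (left ↔ right).

The yellow star is in the bottom-right of the second image and the bottom-left of the first — shapes on opposite sides of the vertical midline have swapped in a mirror flip.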